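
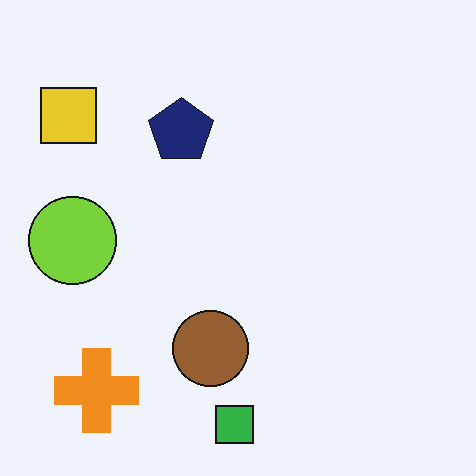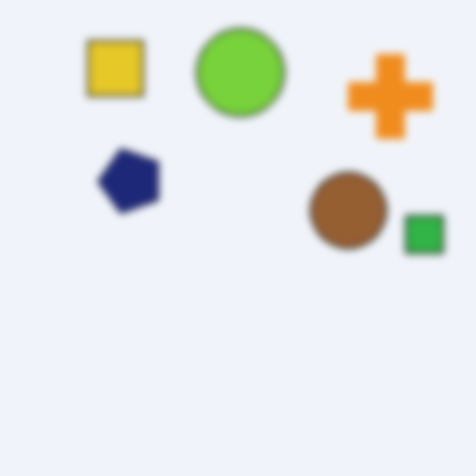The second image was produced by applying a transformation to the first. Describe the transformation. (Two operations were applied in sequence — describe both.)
It was transposed (reflected across the top-left ↔ bottom-right diagonal), then moderately blurred.

Shapes have swapped their row and column positions — what was in the top-right is now in the bottom-left — a diagonal reflection. Shape edges and outlines are uniformly softened across the whole image.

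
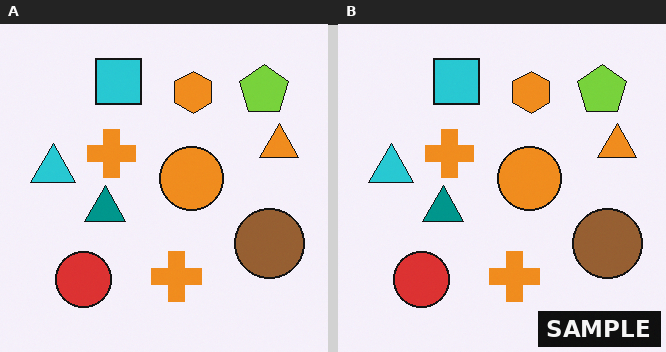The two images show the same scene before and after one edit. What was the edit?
The image was watermarked with the text "SAMPLE" in the lower-right corner.

A dark label reading "SAMPLE" appears in the lower-right corner.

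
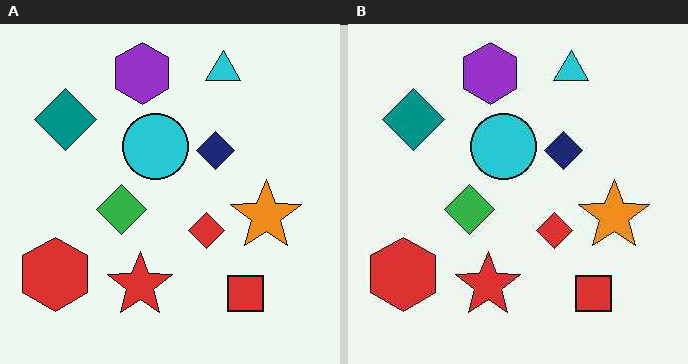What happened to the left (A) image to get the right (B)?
The transformation is: JPEG-compressed with visible artifacts.

Blocky 8×8 compression artifacts appear around shape edges and the flat background shows ringing — characteristic JPEG degradation.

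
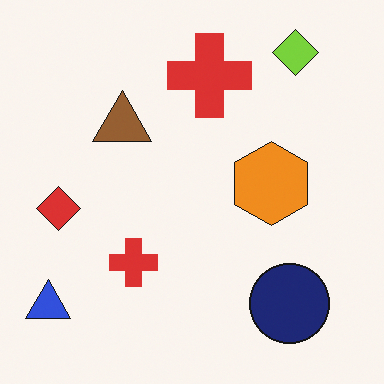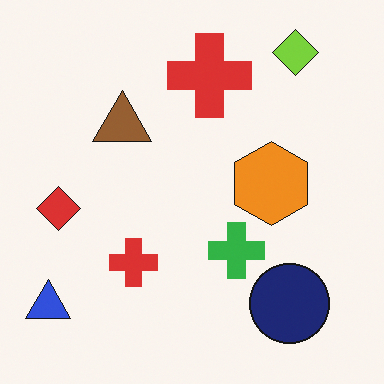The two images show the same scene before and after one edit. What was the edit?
The image was overlaid with an additional green cross.

A green cross appears in the second image that is absent from the first.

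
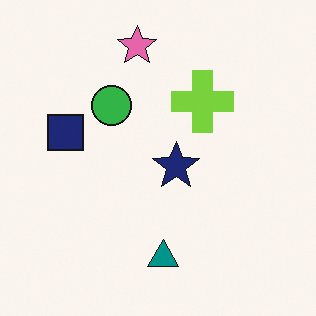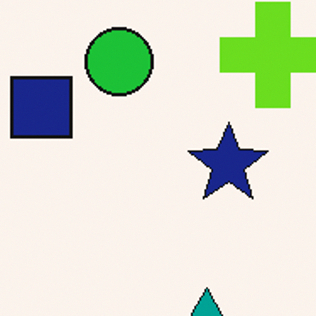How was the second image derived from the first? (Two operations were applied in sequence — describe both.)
The image was slightly oversaturated, then cropped to a noticeably smaller region and rescaled.

All colors are more vivid — a global saturation change. The visible shapes are larger and the field of view is narrower; shapes near the original edges may be partly or wholly outside the frame — a crop-and-rescale.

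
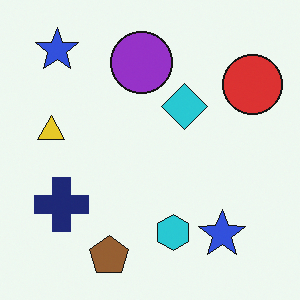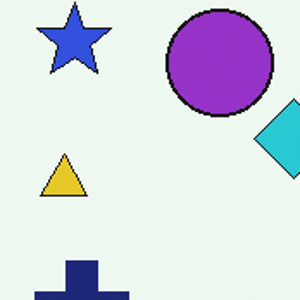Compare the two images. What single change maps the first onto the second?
Cropped tightly and scaled back up.

The visible shapes are larger and the field of view is narrower; shapes near the original edges may be partly or wholly outside the frame — a crop-and-rescale.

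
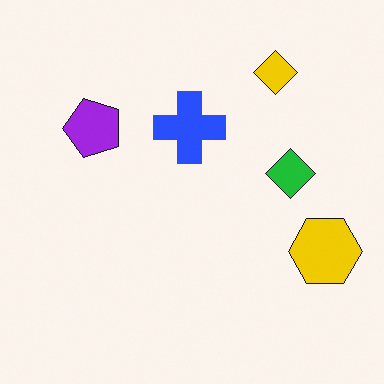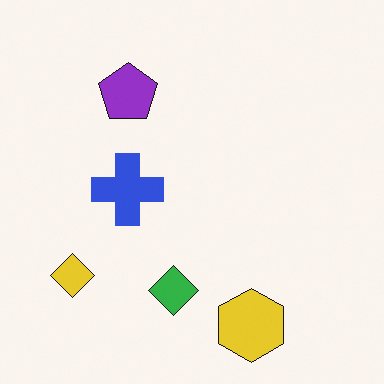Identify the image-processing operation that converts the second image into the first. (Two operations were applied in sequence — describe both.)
The transformation is: transposed (reflected across the top-left ↔ bottom-right diagonal), then slightly oversaturated.

Shapes have swapped their row and column positions — what was in the top-right is now in the bottom-left — a diagonal reflection. All colors are more vivid — a global saturation change.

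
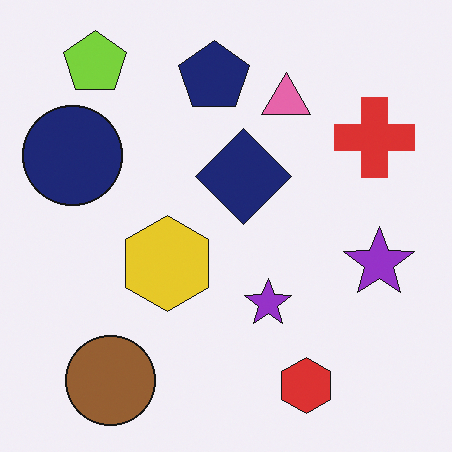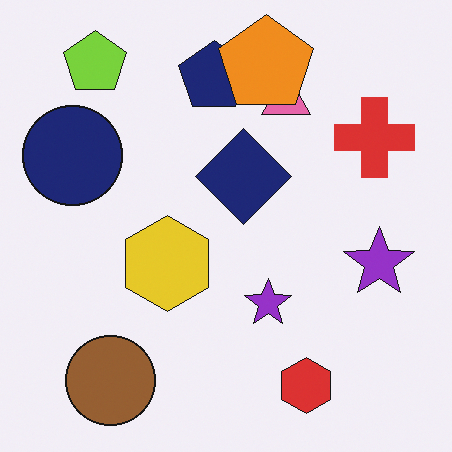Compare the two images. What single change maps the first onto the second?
It was overlaid with an additional orange pentagon.

An orange pentagon appears in the second image that is absent from the first.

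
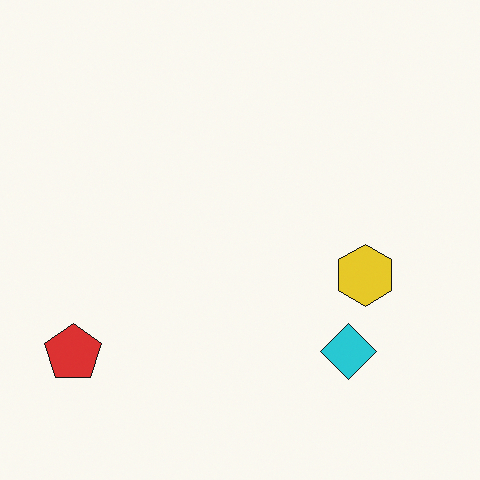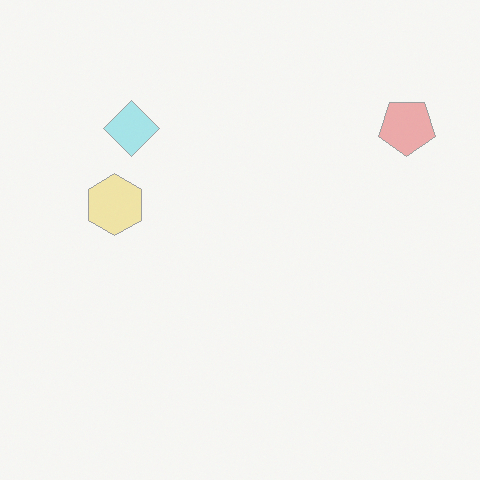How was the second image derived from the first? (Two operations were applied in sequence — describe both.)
The transformation is: rotated 180°, then given much lower contrast.

The red pentagon sits in the bottom-left of the first image and the top-right of the second — consistent with a whole-image 180° rotation. Tones are pushed toward mid-grey across the whole image — a global contrast change.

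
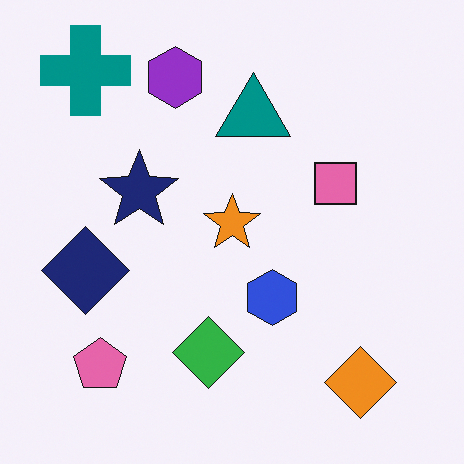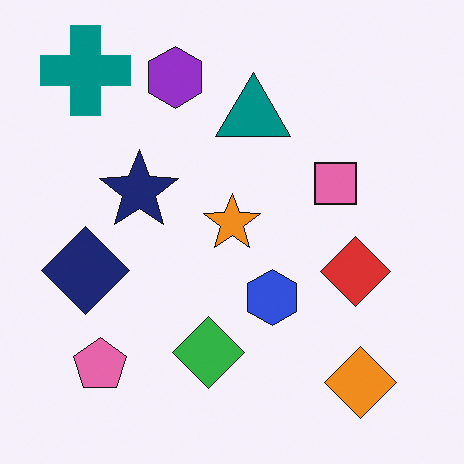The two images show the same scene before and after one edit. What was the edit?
Overlaid with an additional red diamond.

A red diamond appears in the second image that is absent from the first.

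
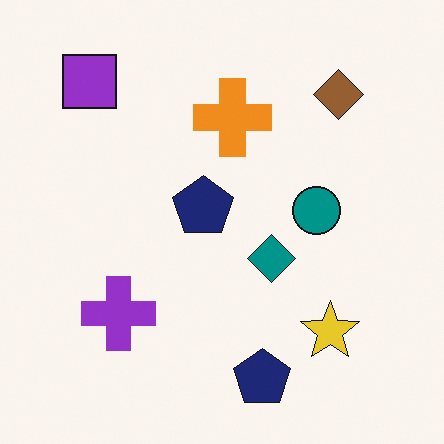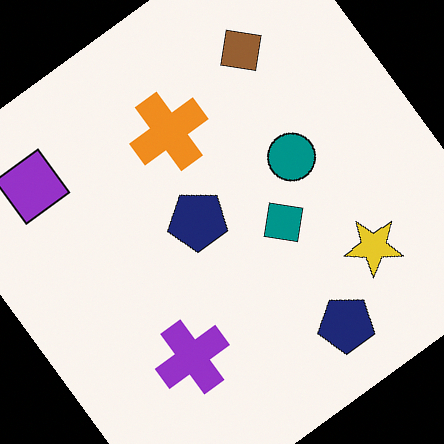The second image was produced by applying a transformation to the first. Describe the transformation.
The second image is the first rotated counter-clockwise by a large amount — several tens of degrees.

Every shape is tilted by the same angle and the image corners show triangular fill wedges — a whole-image rotation by a non-right angle.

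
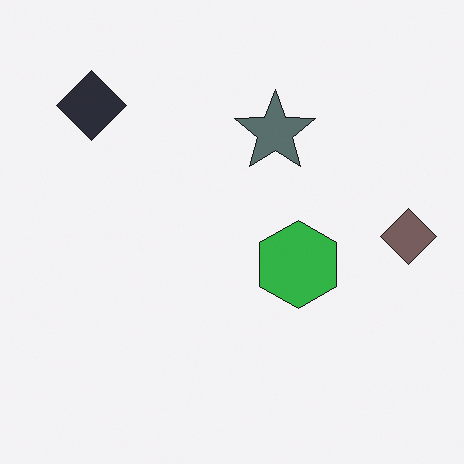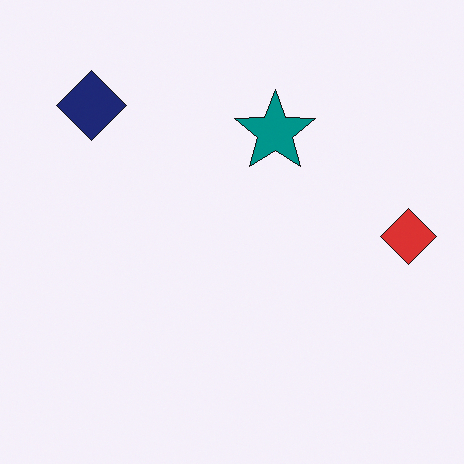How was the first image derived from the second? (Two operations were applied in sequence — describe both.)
Heavily desaturated, then overlaid with an additional green hexagon.

All colors are more muted and greyish — a global saturation change. A green hexagon appears in the first image that is absent from the second.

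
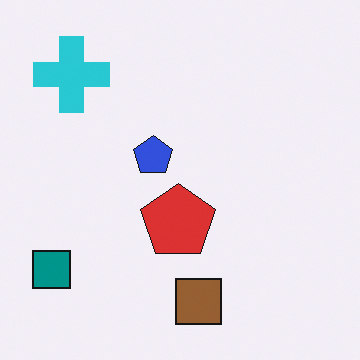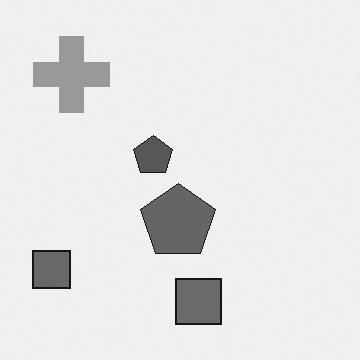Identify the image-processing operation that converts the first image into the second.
The transformation is: converted to grayscale.

All color is removed — every shape is now a shade of grey.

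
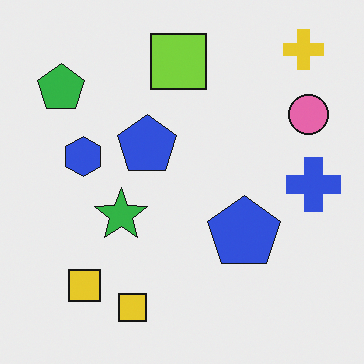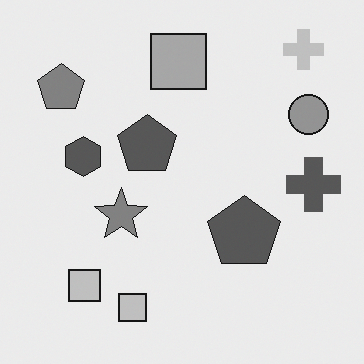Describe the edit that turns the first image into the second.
The transformation is: converted to grayscale.

All color is removed — every shape is now a shade of grey.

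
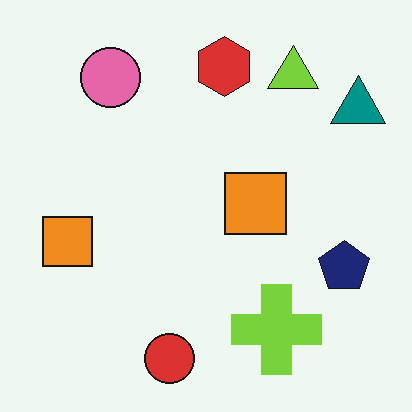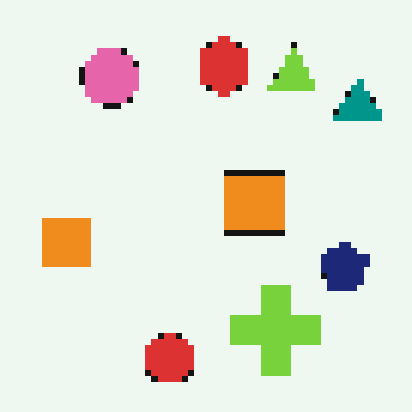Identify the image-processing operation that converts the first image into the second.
Moderately pixelated.

Shapes are reduced to large square blocks; fine edges and outlines are lost — a downscale-then-upscale (mosaic) effect.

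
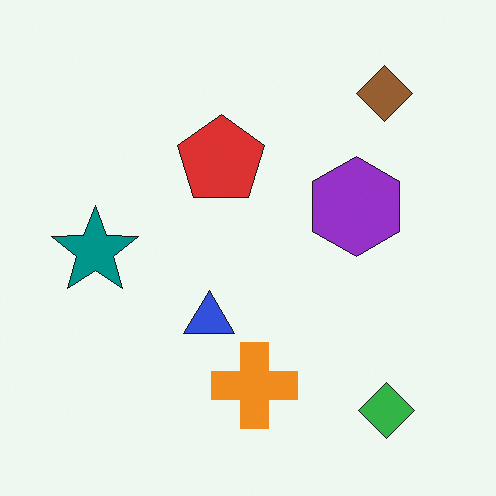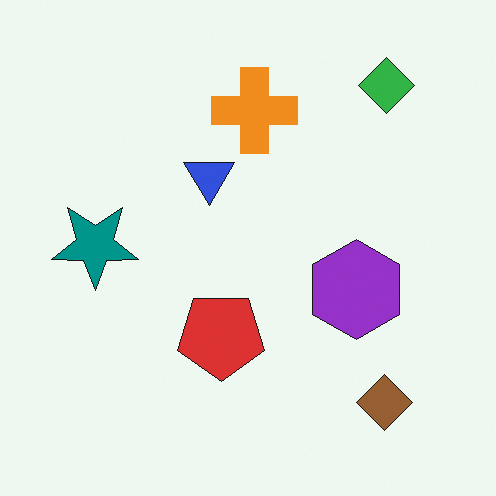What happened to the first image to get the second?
Flipped vertically (top ↔ bottom).

The green diamond is in the bottom-right of the first image and the top-right of the second — shapes on opposite sides of the horizontal midline have swapped in a mirror flip.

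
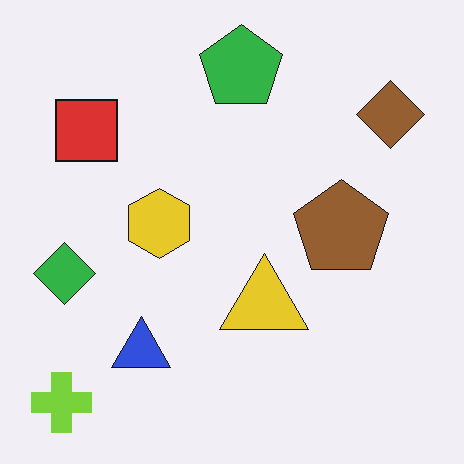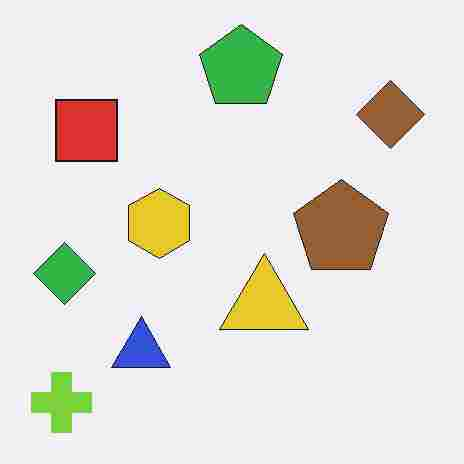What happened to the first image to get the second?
The second image is the first heavily JPEG-compressed with obvious blocking artifacts.

Blocky 8×8 compression artifacts appear around shape edges and the flat background shows ringing — characteristic JPEG degradation.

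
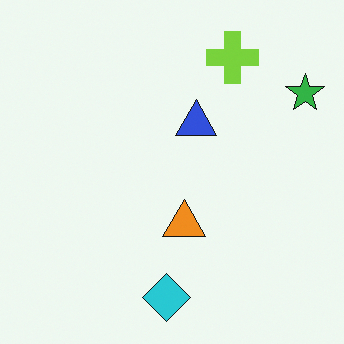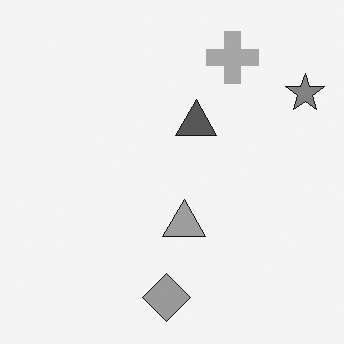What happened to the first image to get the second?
It was converted to grayscale.

All color is removed — every shape is now a shade of grey.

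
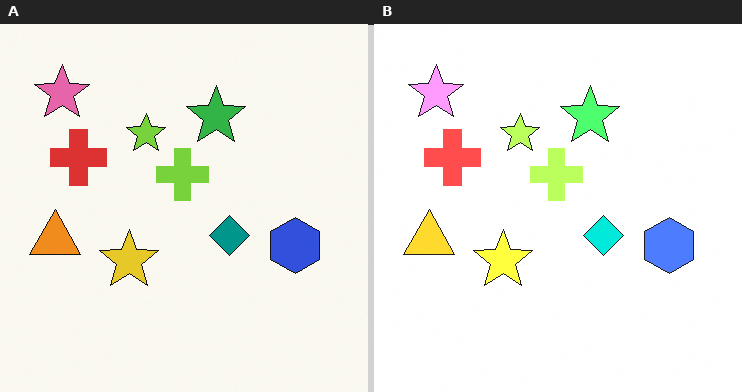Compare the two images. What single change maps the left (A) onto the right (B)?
It was substantially brightened.

Every pixel — background and shapes alike — is uniformly brightened.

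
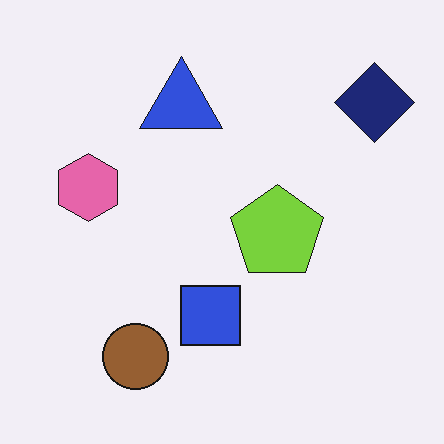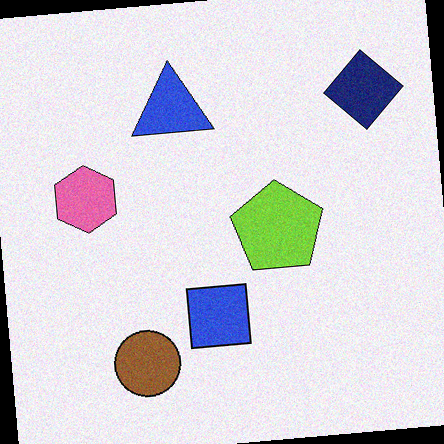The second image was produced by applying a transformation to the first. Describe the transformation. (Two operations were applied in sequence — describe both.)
This is the original image degraded with subtle gaussian noise, then rotated counter-clockwise by a few degrees.

Random speckle covers the whole image, including the flat background. Every shape is tilted by the same angle and the image corners show triangular fill wedges — a whole-image rotation by a non-right angle.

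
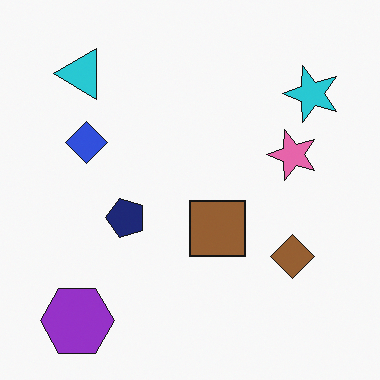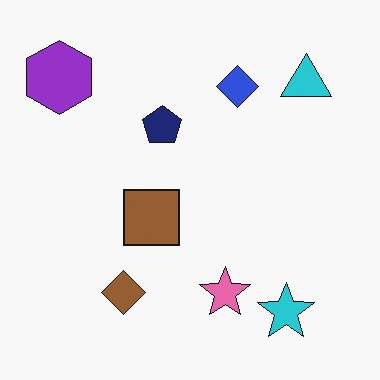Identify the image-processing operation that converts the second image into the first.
The first image is the second rotated 90° counter-clockwise.

The purple hexagon sits in the top-left of the second image and the bottom-left of the first — consistent with a whole-image 90° counter-clockwise rotation.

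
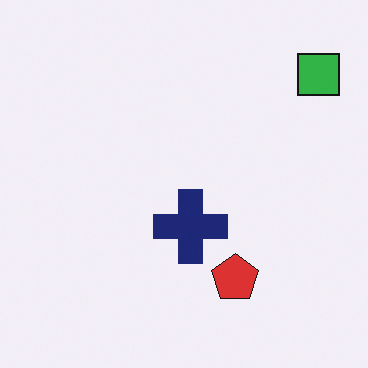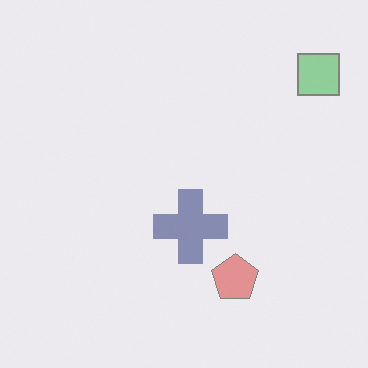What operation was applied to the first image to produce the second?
The image was washed out (contrast reduced).

Tones are pushed toward mid-grey across the whole image — a global contrast change.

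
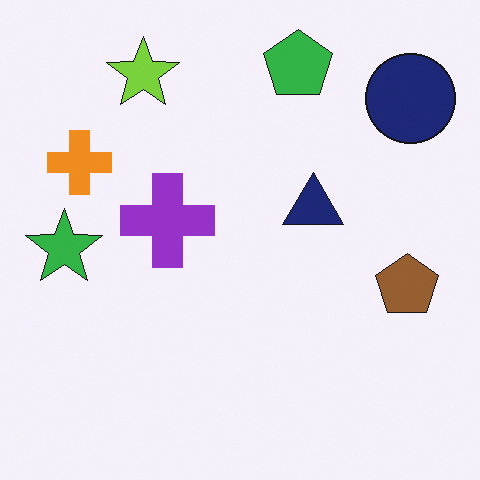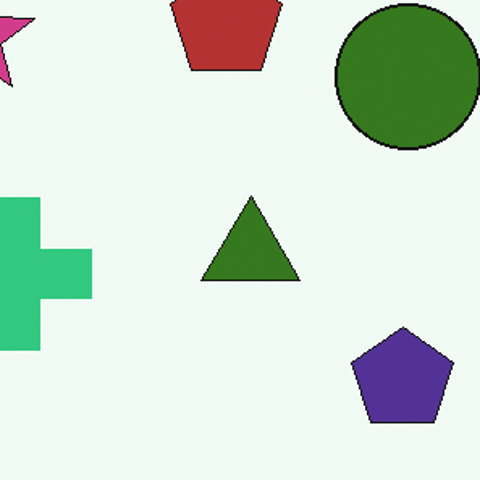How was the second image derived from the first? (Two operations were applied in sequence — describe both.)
It was cropped to a noticeably smaller region and rescaled, then hue-shifted by a large amount.

The visible shapes are larger and the field of view is narrower; shapes near the original edges may be partly or wholly outside the frame — a crop-and-rescale. Every shape's color has rotated by the same amount around the hue wheel — a uniform hue shift.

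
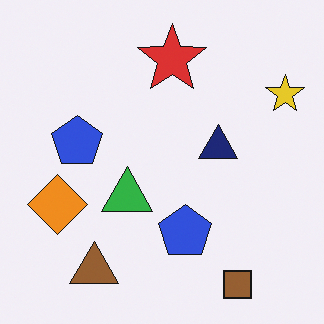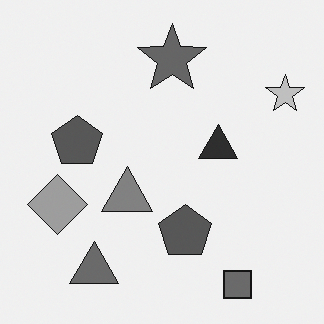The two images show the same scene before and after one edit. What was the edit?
This is the original image converted to grayscale.

All color is removed — every shape is now a shade of grey.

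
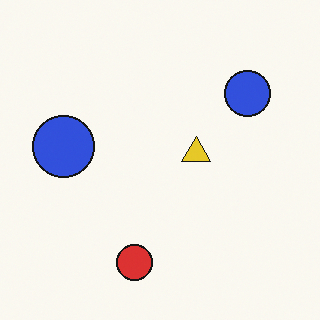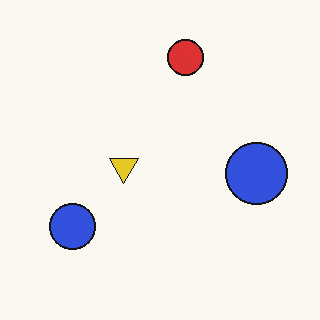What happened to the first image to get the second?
Rotated 180°.

The red circle sits in the bottom of the first image and the top of the second — consistent with a whole-image 180° rotation.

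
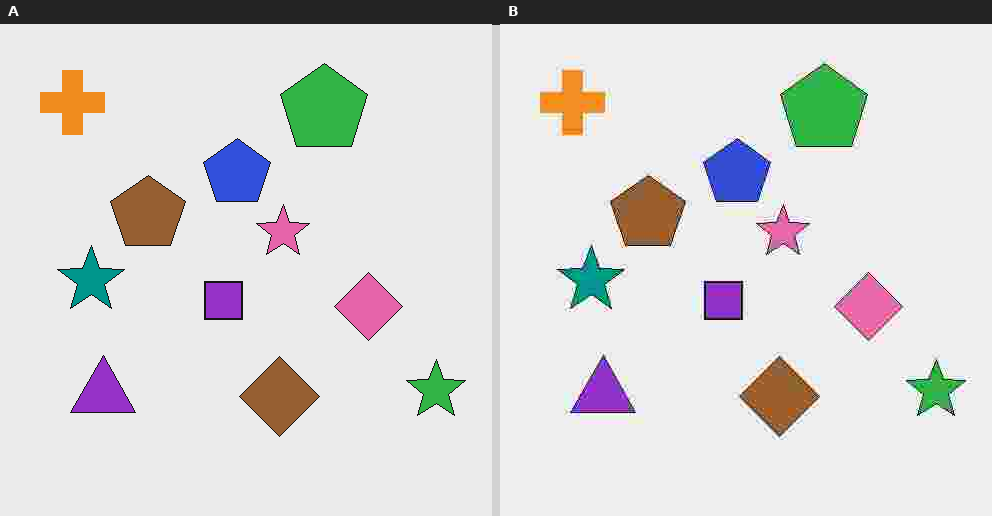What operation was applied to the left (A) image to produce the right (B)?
The right (B) image is the left (A) degraded with heavy JPEG compression.

Blocky 8×8 compression artifacts appear around shape edges and the flat background shows ringing — characteristic JPEG degradation.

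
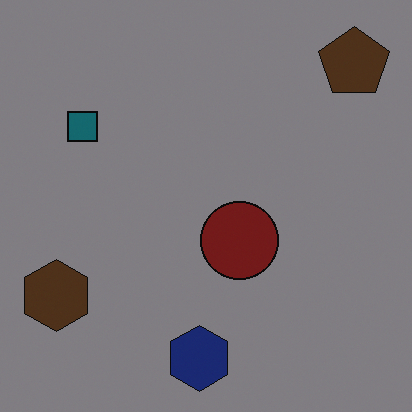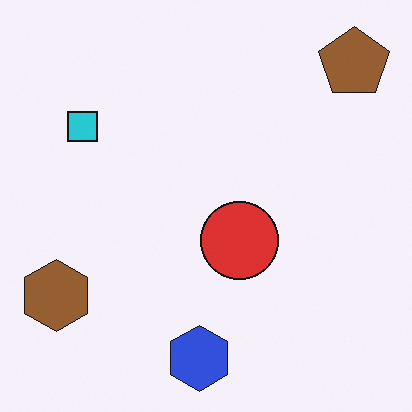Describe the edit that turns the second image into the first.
Substantially darkened.

Every pixel — background and shapes alike — is uniformly darkened.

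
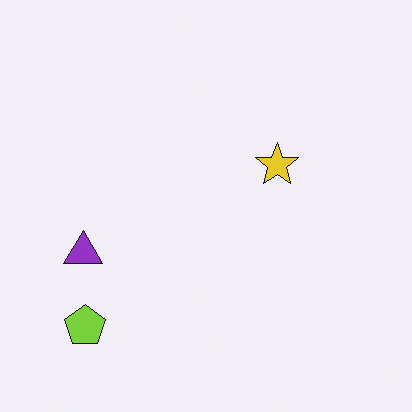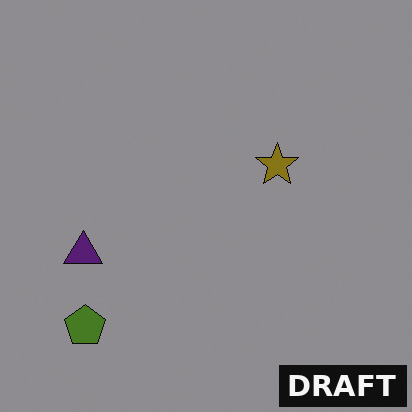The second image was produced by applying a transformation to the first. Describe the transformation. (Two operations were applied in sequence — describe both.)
This is the original image noticeably darkened, then watermarked with the text "DRAFT" in the lower-right corner.

Every pixel — background and shapes alike — is uniformly darkened. A dark label reading "DRAFT" appears in the lower-right corner.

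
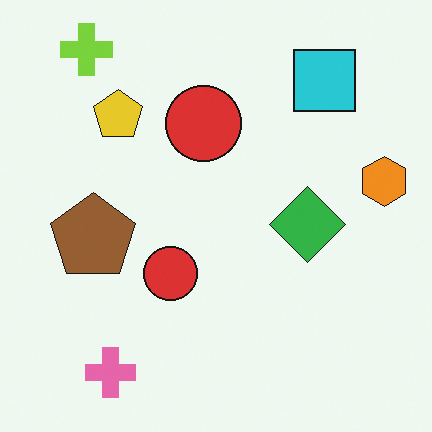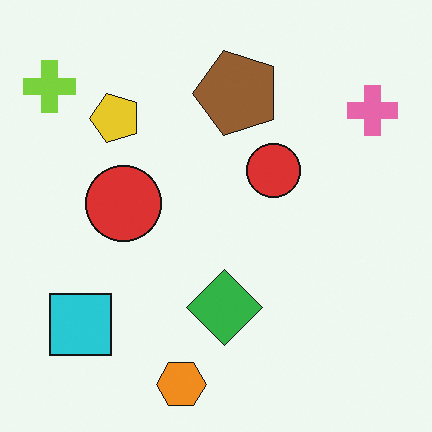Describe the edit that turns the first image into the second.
Transposed (reflected across the top-left ↔ bottom-right diagonal).

Shapes have swapped their row and column positions — what was in the top-right is now in the bottom-left — a diagonal reflection.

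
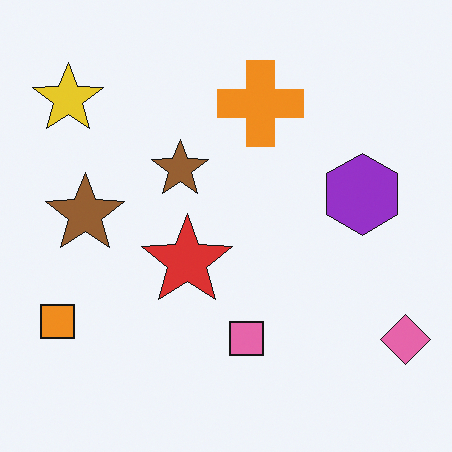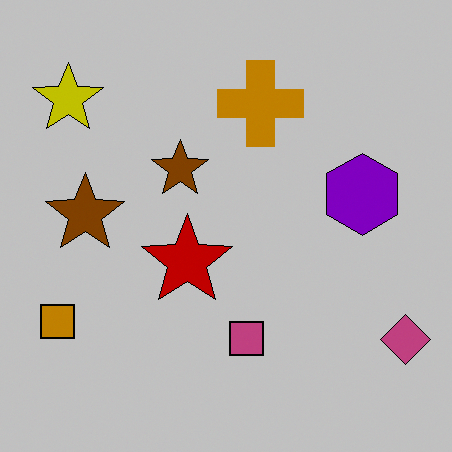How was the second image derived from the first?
It was heavily posterized to just a handful of flat colors.

Each flat color has snapped to a coarser quantized level — most visibly, the near-white background has dropped to a flat grey.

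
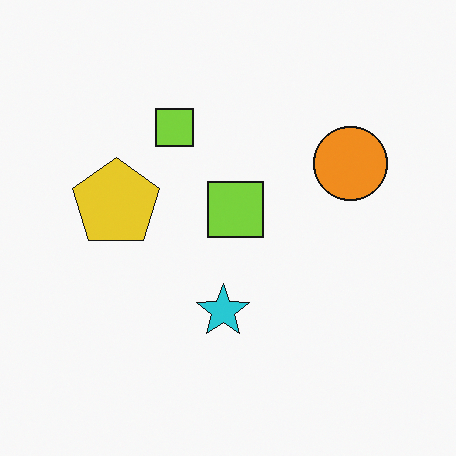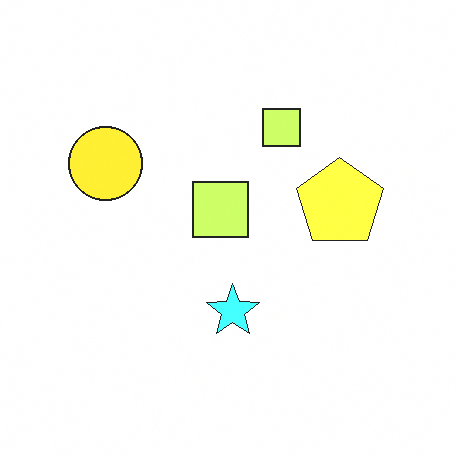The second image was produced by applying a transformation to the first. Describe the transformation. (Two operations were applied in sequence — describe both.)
It was flipped horizontally (left ↔ right), then noticeably brightened.

The orange circle is in the right of the first image and the left of the second — shapes on opposite sides of the vertical midline have swapped in a mirror flip. Every pixel — background and shapes alike — is uniformly brightened.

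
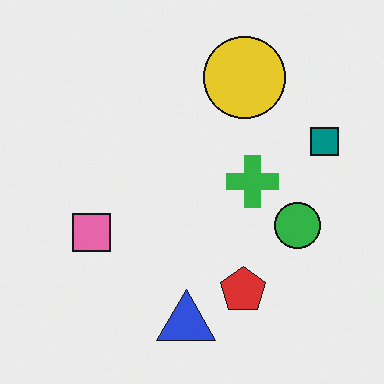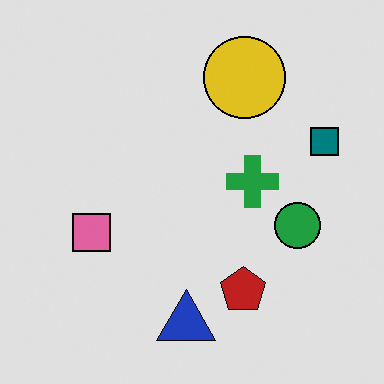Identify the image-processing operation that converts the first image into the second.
The image was moderately posterized.

Each flat color has snapped to a coarser quantized level — most visibly, the near-white background has dropped to a flat grey.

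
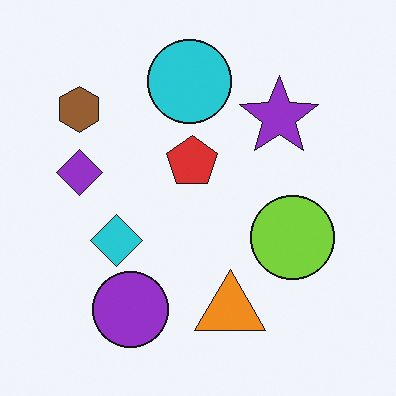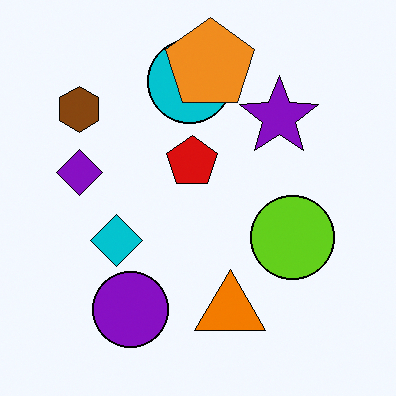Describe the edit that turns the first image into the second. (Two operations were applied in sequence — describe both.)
It was given slightly increased contrast, then overlaid with an additional orange pentagon.

Tones are pushed away from mid-grey across the whole image — a global contrast change. An orange pentagon appears in the second image that is absent from the first.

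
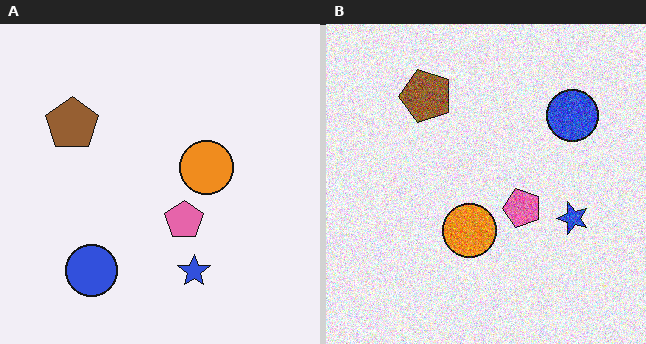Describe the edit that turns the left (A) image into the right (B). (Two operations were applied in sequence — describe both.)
Transposed (reflected across the top-left ↔ bottom-right diagonal), then degraded with heavy additive noise.

Shapes have swapped their row and column positions — what was in the top-right is now in the bottom-left — a diagonal reflection. Random speckle covers the whole image, including the flat background.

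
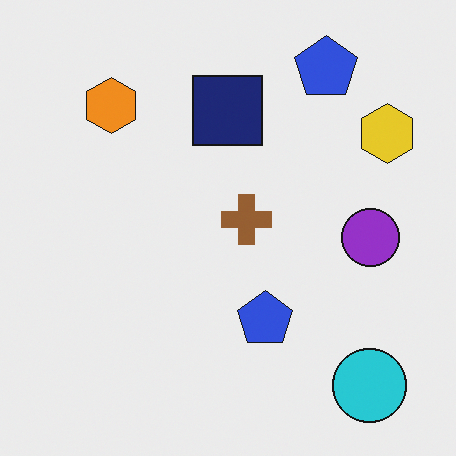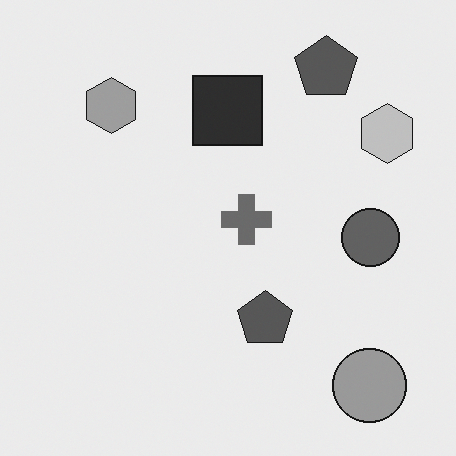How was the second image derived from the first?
The image was converted to grayscale.

All color is removed — every shape is now a shade of grey.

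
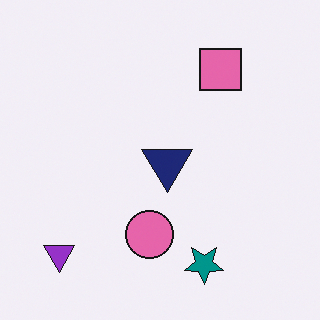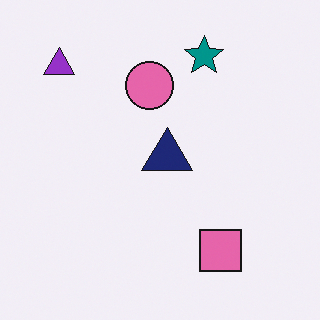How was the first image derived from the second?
The transformation is: flipped vertically (top ↔ bottom).

The teal star is in the top of the second image and the bottom of the first — shapes on opposite sides of the horizontal midline have swapped in a mirror flip.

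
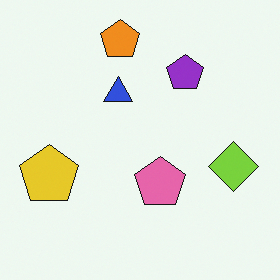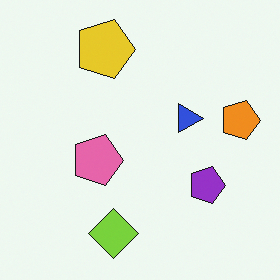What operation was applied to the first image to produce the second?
It was rotated 90° clockwise.

The orange pentagon sits in the top of the first image and the right of the second — consistent with a whole-image 90° clockwise rotation.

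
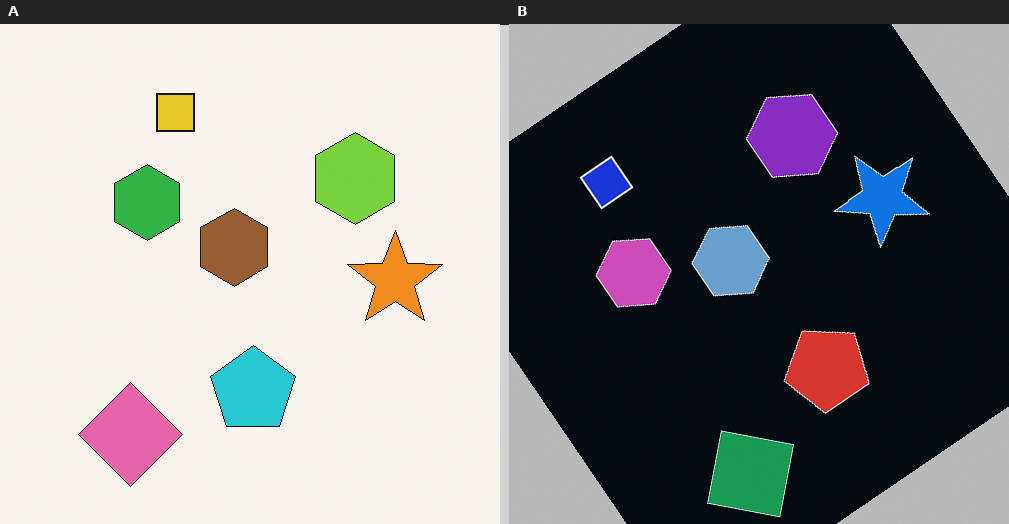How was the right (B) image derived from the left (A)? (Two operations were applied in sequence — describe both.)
It was rotated counter-clockwise by a large amount — several tens of degrees, then color-inverted (negative).

Every shape is tilted by the same angle and the image corners show triangular fill wedges — a whole-image rotation by a non-right angle. The light background has become dark and every shape's color is its complement — a photographic negative.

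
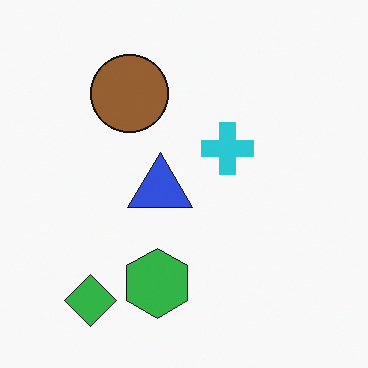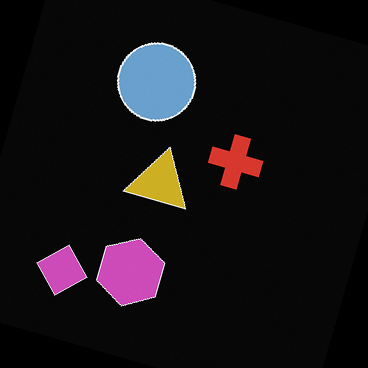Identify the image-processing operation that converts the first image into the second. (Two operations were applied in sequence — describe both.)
The image was color-inverted (negative), then rotated clockwise by a moderate amount.

The light background has become dark and every shape's color is its complement — a photographic negative. Every shape is tilted by the same angle and the image corners show triangular fill wedges — a whole-image rotation by a non-right angle.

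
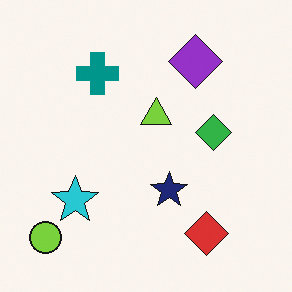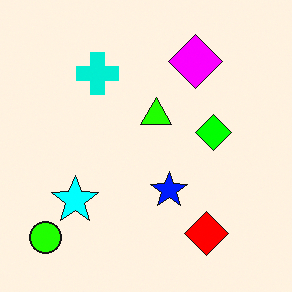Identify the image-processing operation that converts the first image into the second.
The image was heavily oversaturated.

All colors are more vivid — a global saturation change.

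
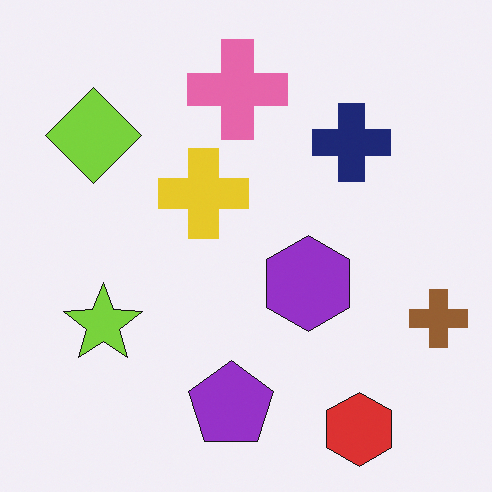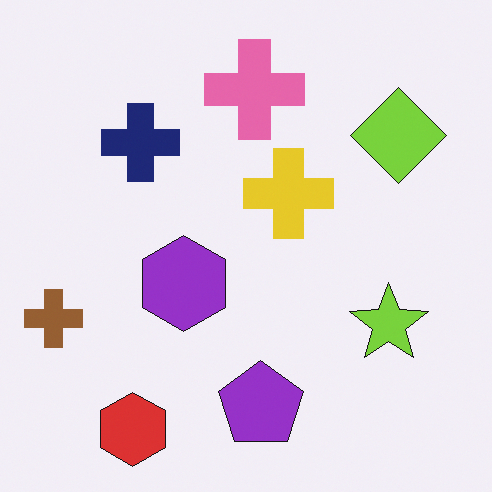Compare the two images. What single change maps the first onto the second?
Flipped horizontally (left ↔ right).

The brown cross is in the right of the first image and the left of the second — shapes on opposite sides of the vertical midline have swapped in a mirror flip.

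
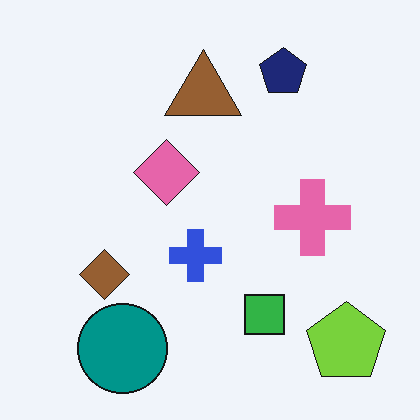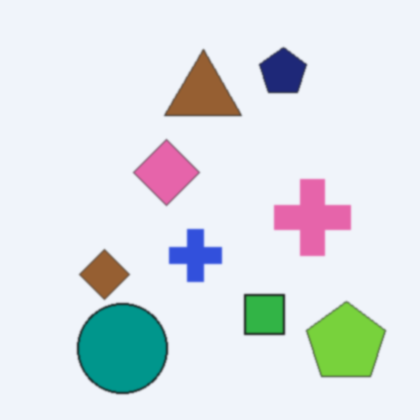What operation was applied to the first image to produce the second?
The transformation is: lightly blurred.

Shape edges and outlines are uniformly softened across the whole image.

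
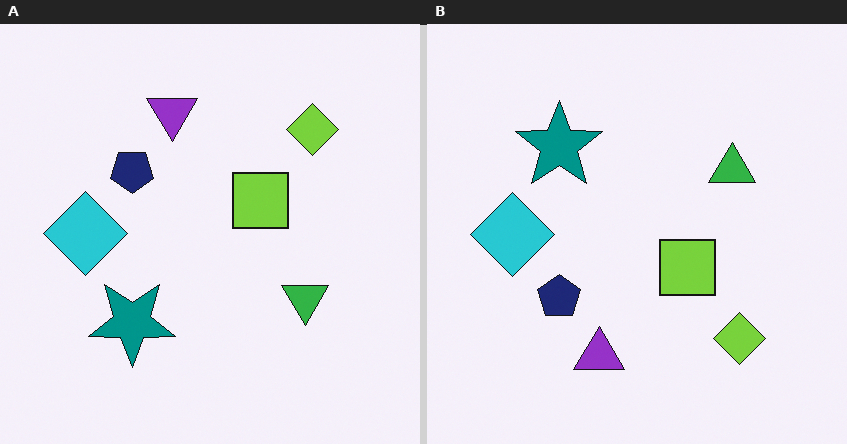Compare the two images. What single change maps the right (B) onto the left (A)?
This is the original image flipped vertically (top ↔ bottom).

The purple triangle is in the bottom of the right (B) image and the top of the left (A) — shapes on opposite sides of the horizontal midline have swapped in a mirror flip.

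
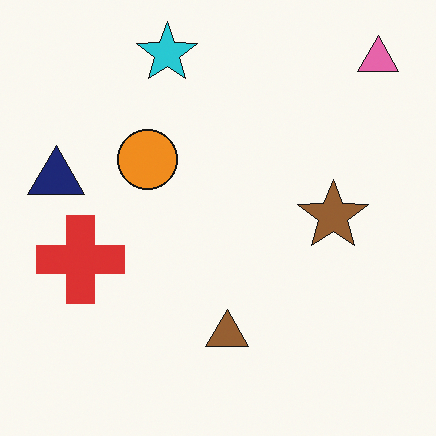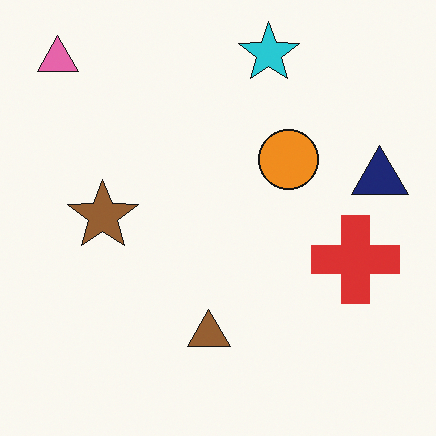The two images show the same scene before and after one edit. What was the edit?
The transformation is: flipped horizontally (left ↔ right).

The navy triangle is in the left of the first image and the right of the second — shapes on opposite sides of the vertical midline have swapped in a mirror flip.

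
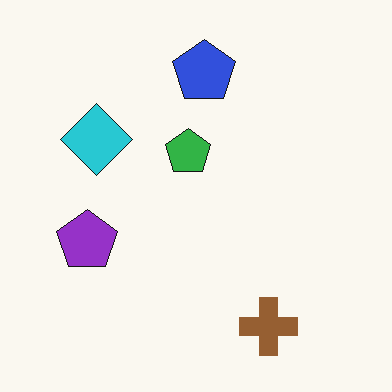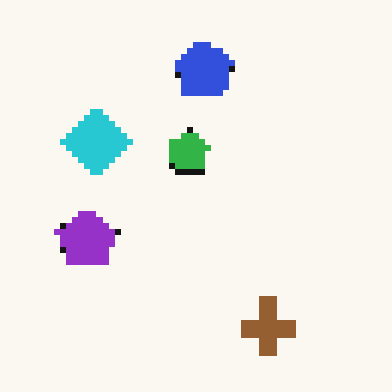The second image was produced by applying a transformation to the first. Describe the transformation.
It was pixelated into visible square blocks.

Shapes are reduced to large square blocks; fine edges and outlines are lost — a downscale-then-upscale (mosaic) effect.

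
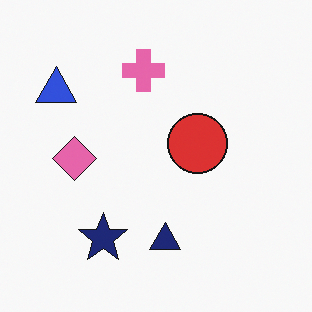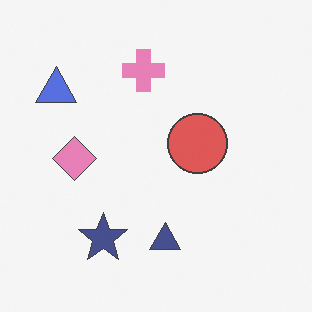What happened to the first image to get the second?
It was given slightly reduced contrast.

Tones are pushed toward mid-grey across the whole image — a global contrast change.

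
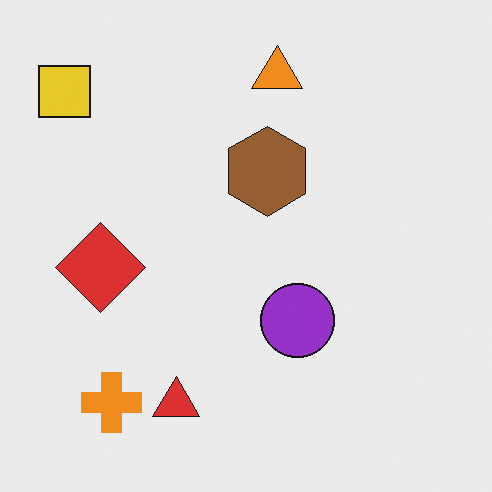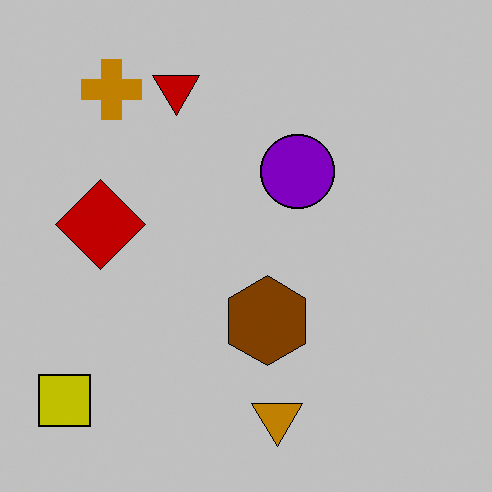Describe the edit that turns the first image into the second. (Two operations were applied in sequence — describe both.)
This is the original image flipped vertically (top ↔ bottom), then heavily posterized to just a handful of flat colors.

The orange triangle is in the top of the first image and the bottom of the second — shapes on opposite sides of the horizontal midline have swapped in a mirror flip. Each flat color has snapped to a coarser quantized level — most visibly, the near-white background has dropped to a flat grey.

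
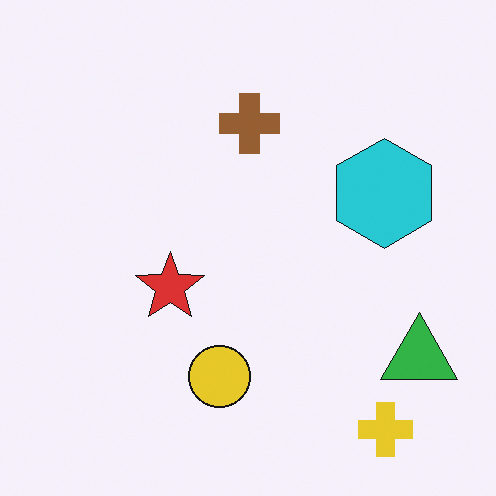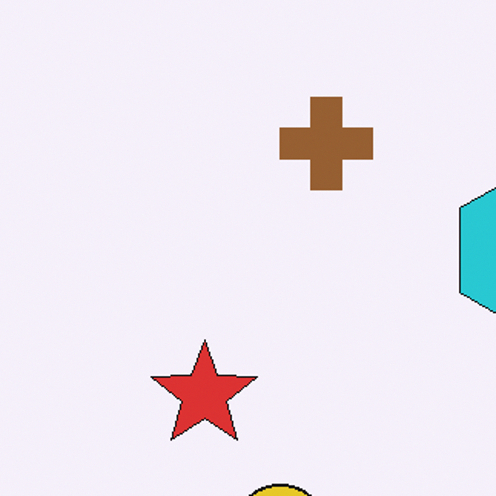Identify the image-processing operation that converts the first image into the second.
It was cropped slightly and scaled back up.

The visible shapes are larger and the field of view is narrower; shapes near the original edges may be partly or wholly outside the frame — a crop-and-rescale.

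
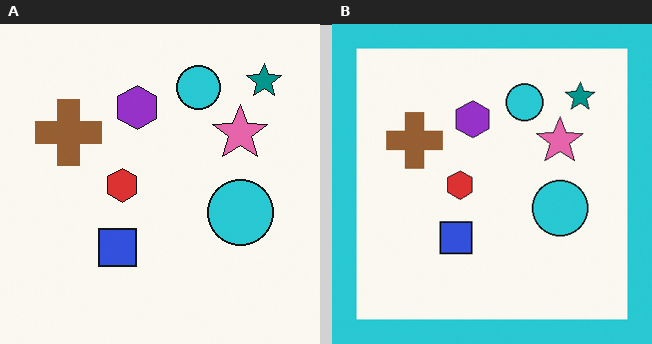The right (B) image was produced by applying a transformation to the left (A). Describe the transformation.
This is the original image framed with a cyan border.

A solid cyan frame runs around the edge of the right (B) image, with the content slightly shrunk inside it.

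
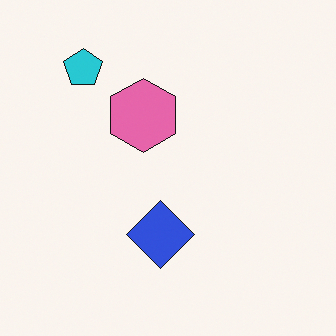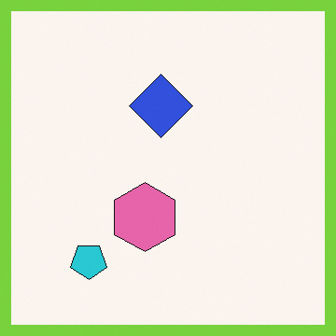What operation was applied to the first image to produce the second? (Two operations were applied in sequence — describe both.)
The image was flipped vertically (top ↔ bottom), then framed with a lime border.

The cyan pentagon is in the top-left of the first image and the bottom-left of the second — shapes on opposite sides of the horizontal midline have swapped in a mirror flip. A solid lime frame runs around the edge of the second image, with the content slightly shrunk inside it.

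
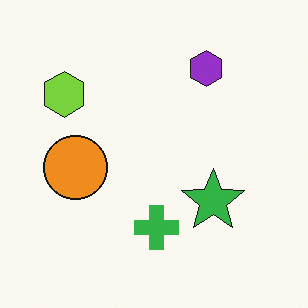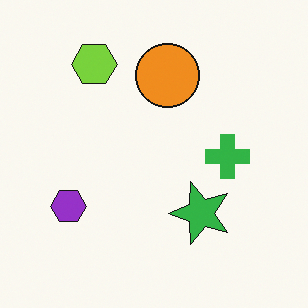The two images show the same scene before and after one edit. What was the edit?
The second image is the first transposed (reflected across the top-left ↔ bottom-right diagonal).

Shapes have swapped their row and column positions — what was in the top-right is now in the bottom-left — a diagonal reflection.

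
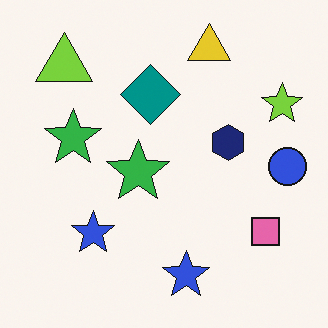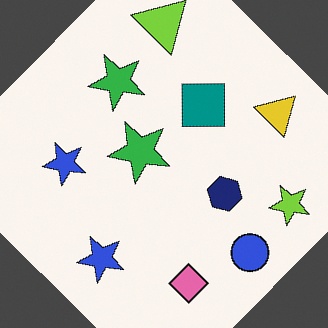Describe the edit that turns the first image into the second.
It was rotated clockwise by a large amount — several tens of degrees.

Every shape is tilted by the same angle and the image corners show triangular fill wedges — a whole-image rotation by a non-right angle.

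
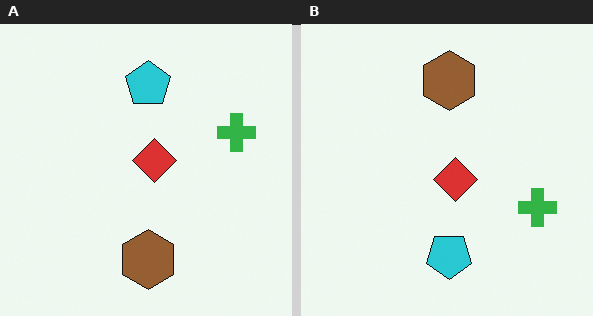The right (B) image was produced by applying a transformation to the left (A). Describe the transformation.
The right (B) image is the left (A) flipped vertically (top ↔ bottom).

The brown hexagon is in the bottom of the left (A) image and the top of the right (B) — shapes on opposite sides of the horizontal midline have swapped in a mirror flip.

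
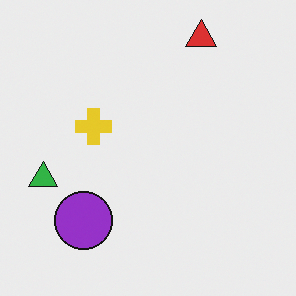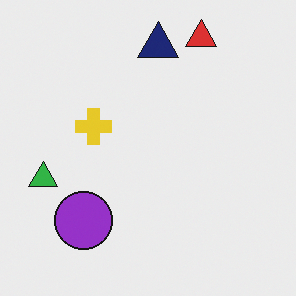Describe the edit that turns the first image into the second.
This is the original image overlaid with an additional navy triangle.

A navy triangle appears in the second image that is absent from the first.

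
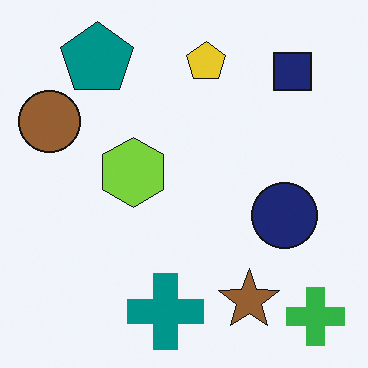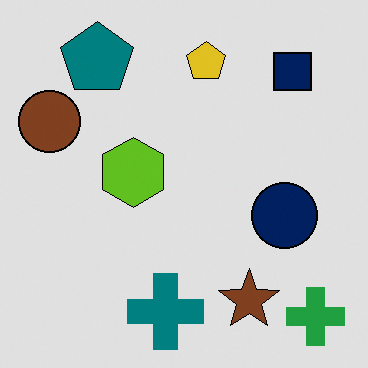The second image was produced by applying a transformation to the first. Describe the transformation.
It was moderately posterized.

Each flat color has snapped to a coarser quantized level — most visibly, the near-white background has dropped to a flat grey.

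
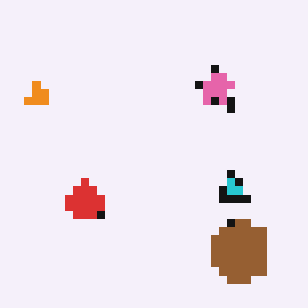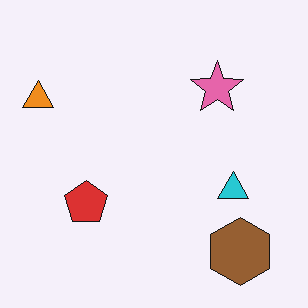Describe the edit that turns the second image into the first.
It was pixelated into visible square blocks.

Shapes are reduced to large square blocks; fine edges and outlines are lost — a downscale-then-upscale (mosaic) effect.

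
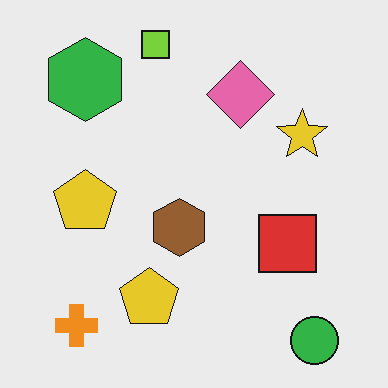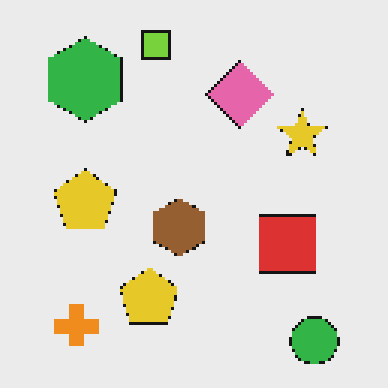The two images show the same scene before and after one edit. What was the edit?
This is the original image lightly pixelated (a mild mosaic effect).

Shapes are reduced to large square blocks; fine edges and outlines are lost — a downscale-then-upscale (mosaic) effect.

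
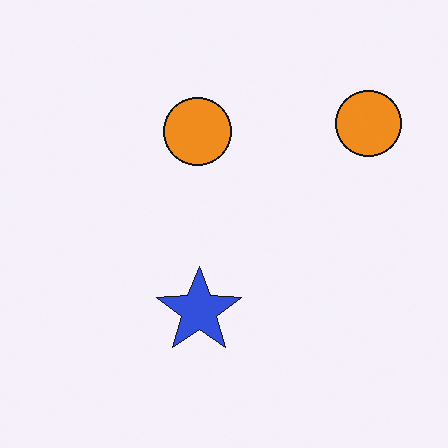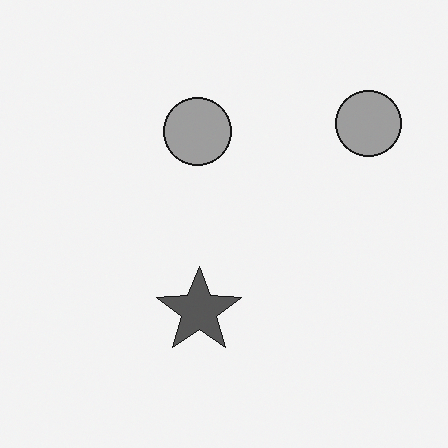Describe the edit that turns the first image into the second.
The transformation is: converted to grayscale.

All color is removed — every shape is now a shade of grey.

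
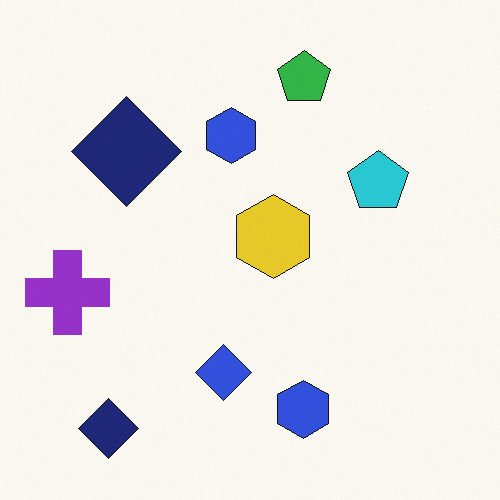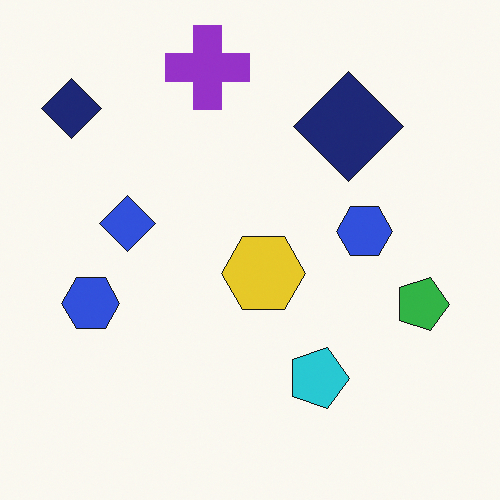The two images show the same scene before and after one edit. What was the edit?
This is the original image rotated 90° clockwise.

The purple cross sits in the left of the first image and the top of the second — consistent with a whole-image 90° clockwise rotation.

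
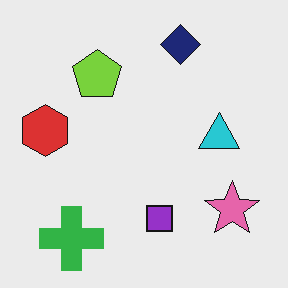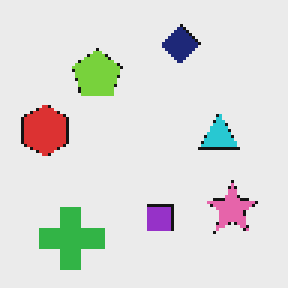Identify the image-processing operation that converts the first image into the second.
The image was lightly pixelated (a mild mosaic effect).

Shapes are reduced to large square blocks; fine edges and outlines are lost — a downscale-then-upscale (mosaic) effect.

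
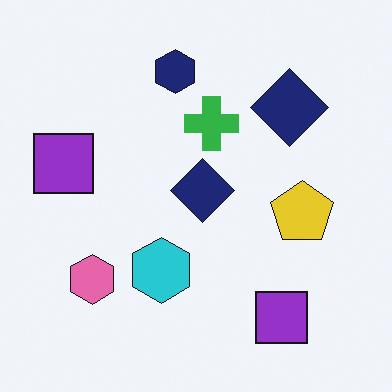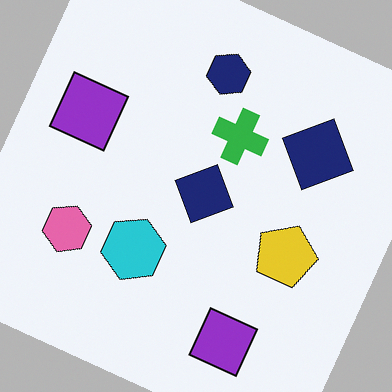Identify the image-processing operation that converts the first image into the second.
The second image is the first rotated clockwise by a clearly visible amount.

Every shape is tilted by the same angle and the image corners show triangular fill wedges — a whole-image rotation by a non-right angle.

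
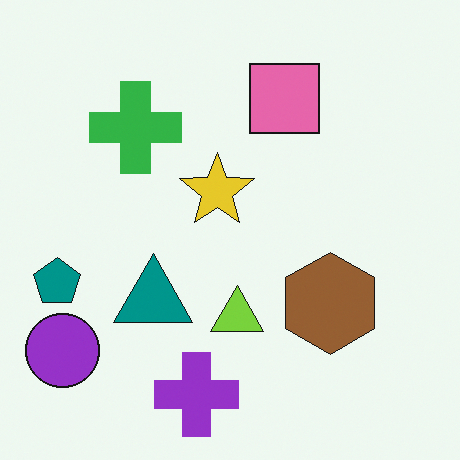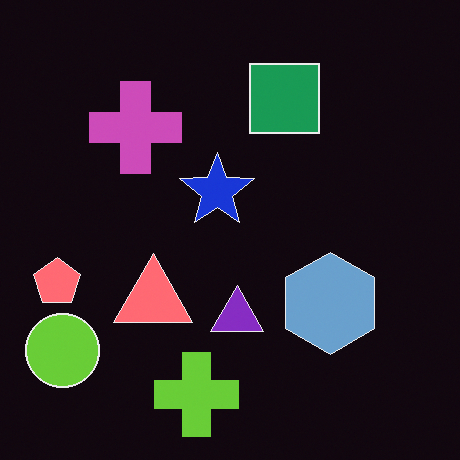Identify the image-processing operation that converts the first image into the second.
The second image is the first color-inverted (negative).

The light background has become dark and every shape's color is its complement — a photographic negative.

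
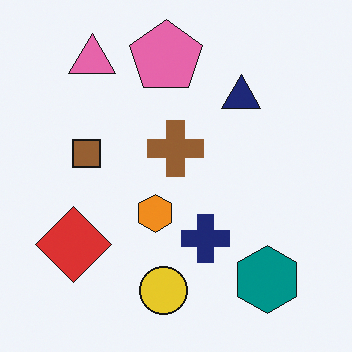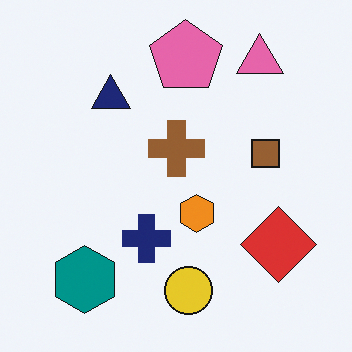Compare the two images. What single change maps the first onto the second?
Flipped horizontally (left ↔ right).

The red diamond is in the bottom-left of the first image and the bottom-right of the second — shapes on opposite sides of the vertical midline have swapped in a mirror flip.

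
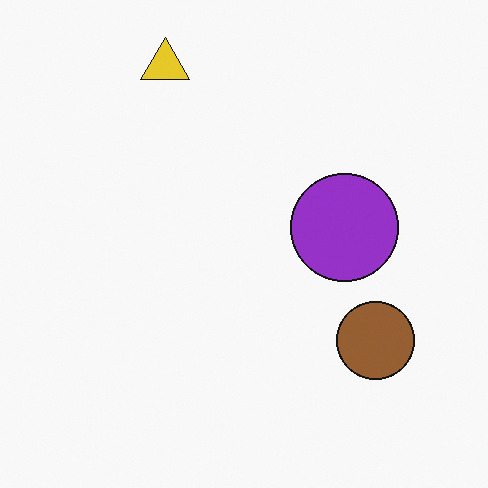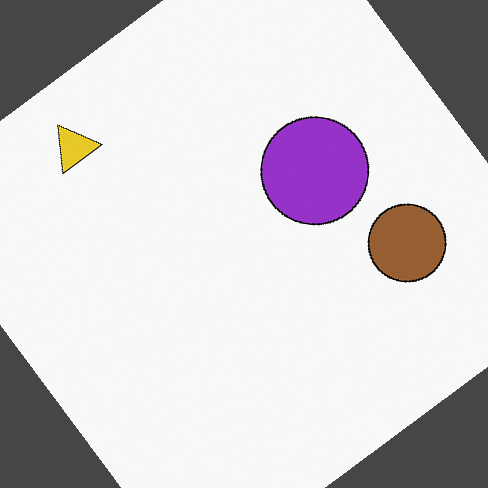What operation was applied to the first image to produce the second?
It was rotated counter-clockwise by a large amount — several tens of degrees.

Every shape is tilted by the same angle and the image corners show triangular fill wedges — a whole-image rotation by a non-right angle.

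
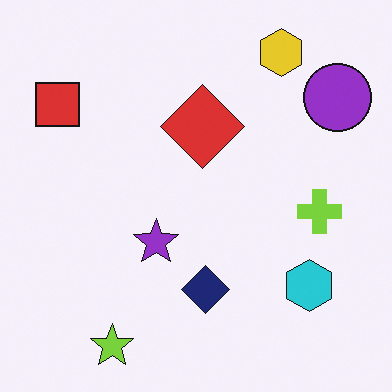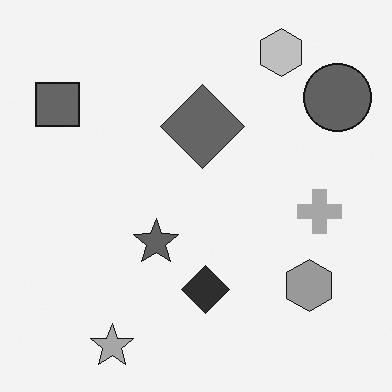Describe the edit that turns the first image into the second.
The second image is the first converted to grayscale.

All color is removed — every shape is now a shade of grey.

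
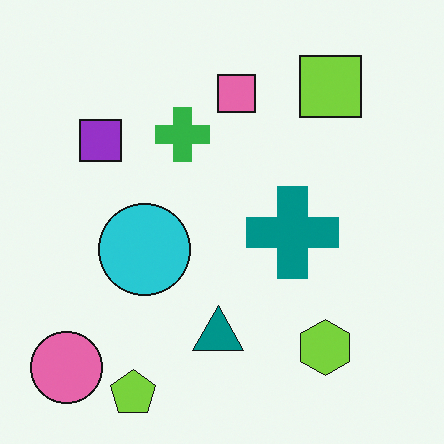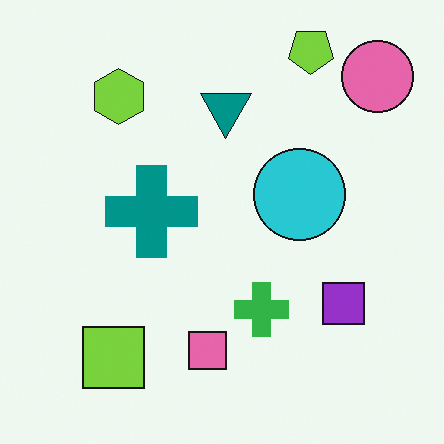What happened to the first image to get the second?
The transformation is: rotated 180°.

The pink circle sits in the bottom-left of the first image and the top-right of the second — consistent with a whole-image 180° rotation.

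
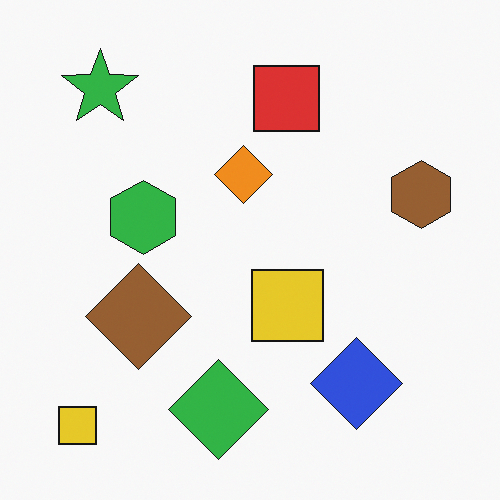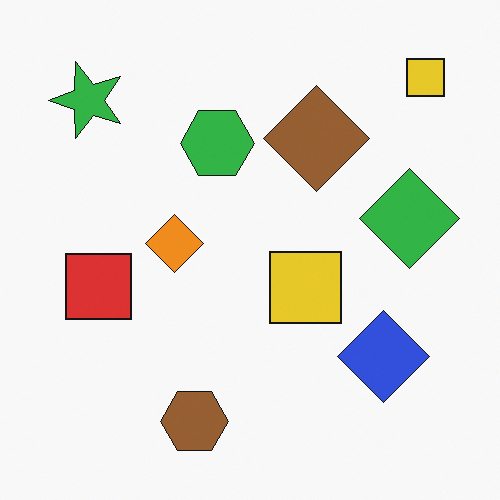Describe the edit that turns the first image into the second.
This is the original image transposed (reflected across the top-left ↔ bottom-right diagonal).

Shapes have swapped their row and column positions — what was in the top-right is now in the bottom-left — a diagonal reflection.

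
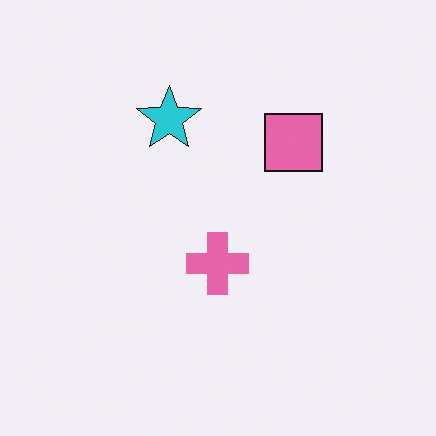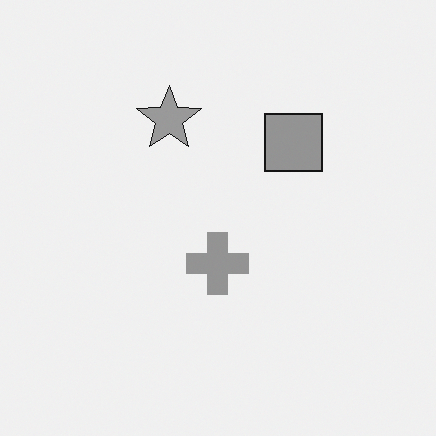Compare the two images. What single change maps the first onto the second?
The image was converted to grayscale.

All color is removed — every shape is now a shade of grey.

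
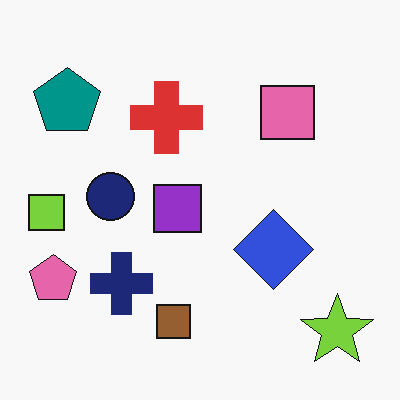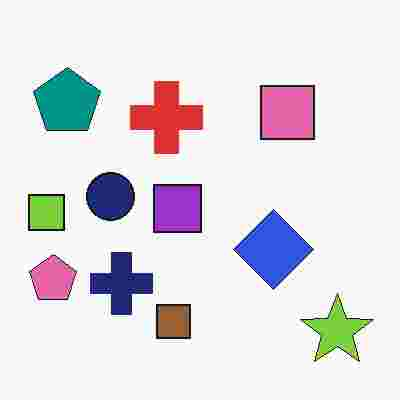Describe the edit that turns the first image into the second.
The transformation is: degraded with heavy JPEG compression.

Blocky 8×8 compression artifacts appear around shape edges and the flat background shows ringing — characteristic JPEG degradation.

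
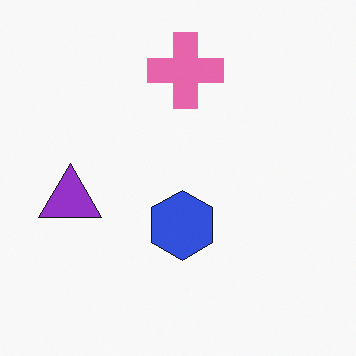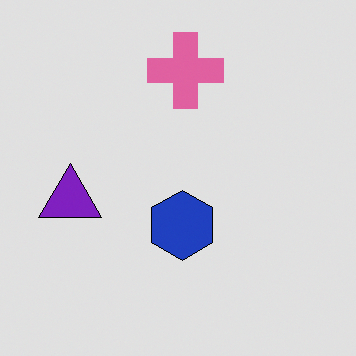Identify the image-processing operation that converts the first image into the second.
The second image is the first posterized to a reduced palette.

Each flat color has snapped to a coarser quantized level — most visibly, the near-white background has dropped to a flat grey.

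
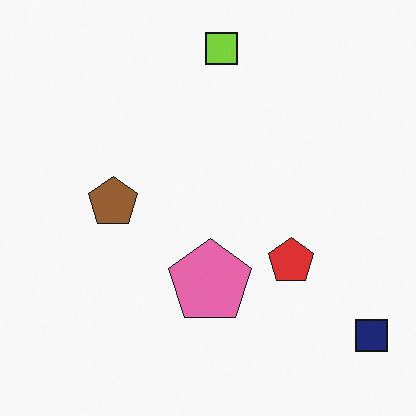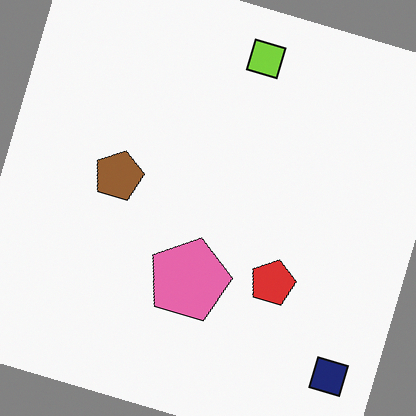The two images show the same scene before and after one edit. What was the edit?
The image was rotated clockwise by a moderate amount.

Every shape is tilted by the same angle and the image corners show triangular fill wedges — a whole-image rotation by a non-right angle.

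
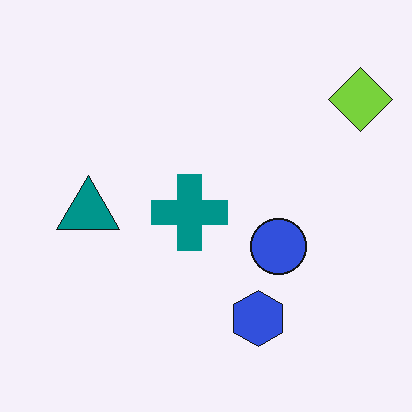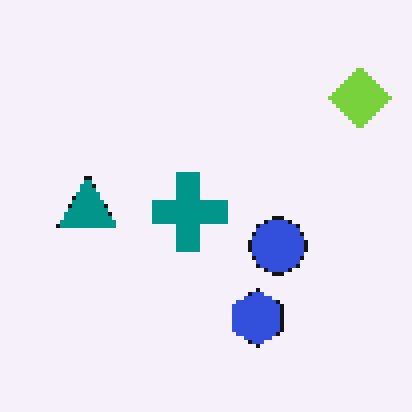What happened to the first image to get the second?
The transformation is: mildly pixelated.

Shapes are reduced to large square blocks; fine edges and outlines are lost — a downscale-then-upscale (mosaic) effect.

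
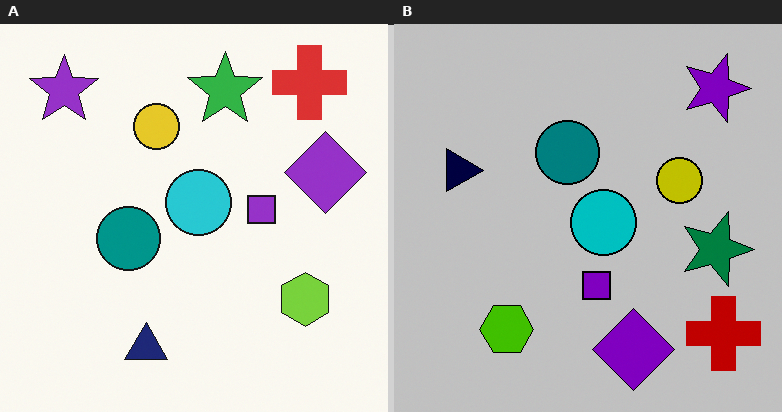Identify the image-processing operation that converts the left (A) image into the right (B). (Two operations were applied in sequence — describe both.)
The image was aggressively posterized, then rotated 90° clockwise.

Each flat color has snapped to a coarser quantized level — most visibly, the near-white background has dropped to a flat grey. The purple star sits in the top-left of the left (A) image and the top-right of the right (B) — consistent with a whole-image 90° clockwise rotation.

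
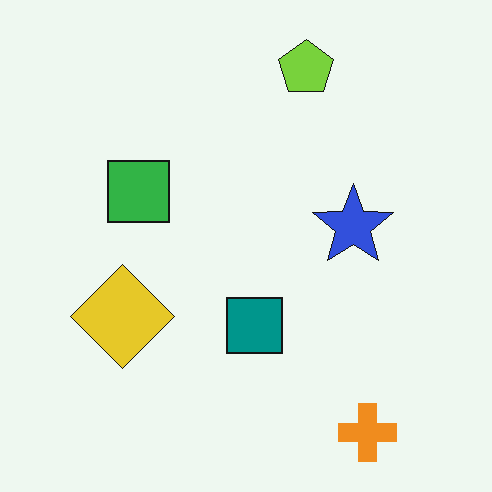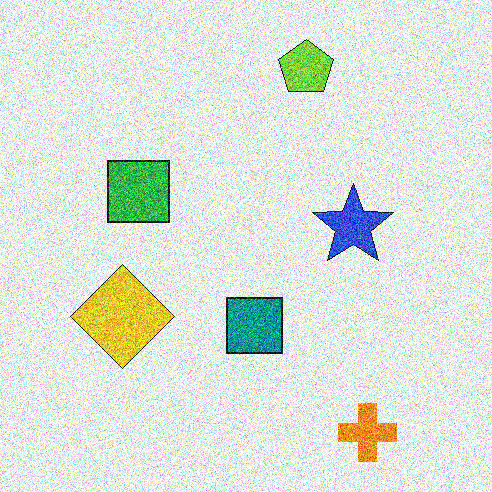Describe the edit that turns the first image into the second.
This is the original image degraded with a thick layer of grain.

Random speckle covers the whole image, including the flat background.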